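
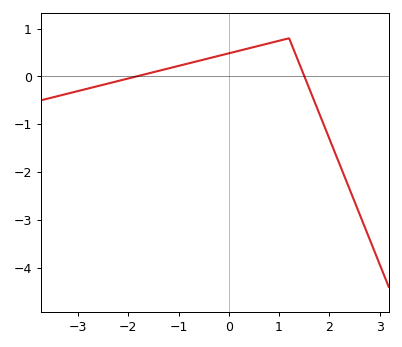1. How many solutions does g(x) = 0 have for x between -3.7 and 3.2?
2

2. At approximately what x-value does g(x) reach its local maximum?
1.2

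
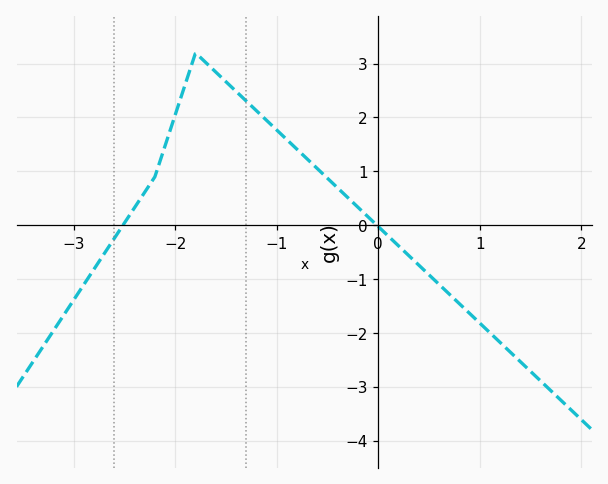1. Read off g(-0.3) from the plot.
0.5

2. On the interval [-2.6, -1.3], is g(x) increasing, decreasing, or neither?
neither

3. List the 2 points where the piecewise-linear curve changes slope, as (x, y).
(-2.2, 0.9); (-1.8, 3.2)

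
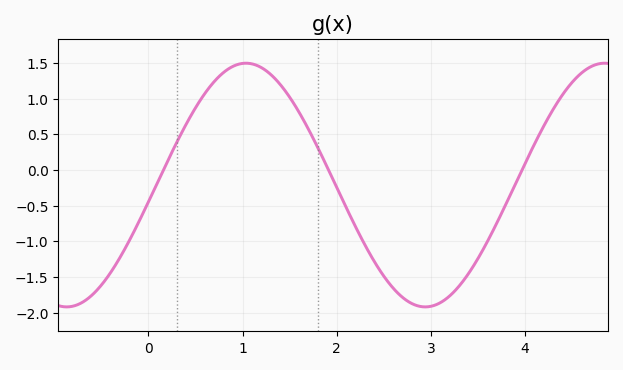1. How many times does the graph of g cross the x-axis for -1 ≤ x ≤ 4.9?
3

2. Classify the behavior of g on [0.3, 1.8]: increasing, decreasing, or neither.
neither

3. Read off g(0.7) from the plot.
1.24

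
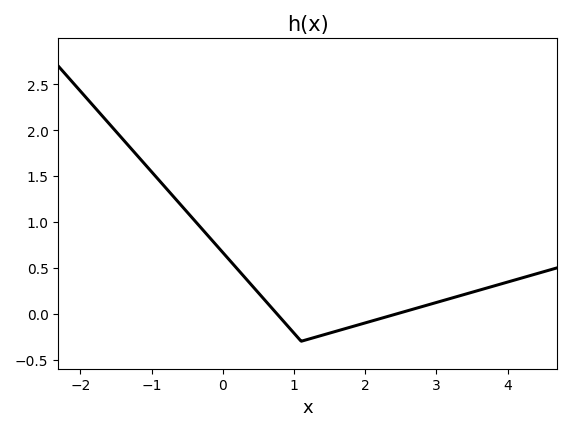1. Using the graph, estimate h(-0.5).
1.1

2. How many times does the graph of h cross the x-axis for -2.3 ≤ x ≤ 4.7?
2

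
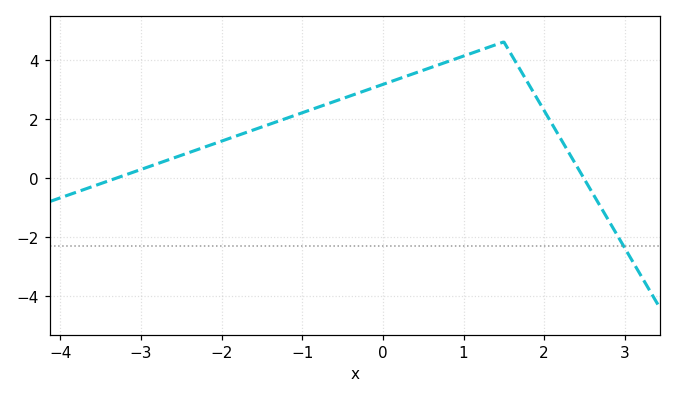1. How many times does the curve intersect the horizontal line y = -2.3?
1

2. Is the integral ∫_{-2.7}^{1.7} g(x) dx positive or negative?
positive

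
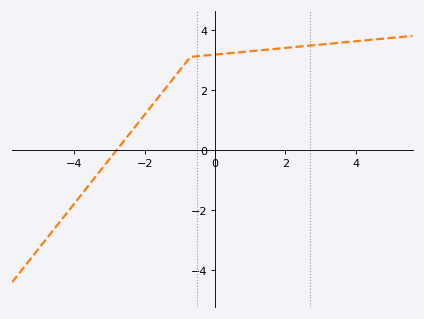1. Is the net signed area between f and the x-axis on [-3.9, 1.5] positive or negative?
positive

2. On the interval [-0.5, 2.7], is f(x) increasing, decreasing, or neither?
increasing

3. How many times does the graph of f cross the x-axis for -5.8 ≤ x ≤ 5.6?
1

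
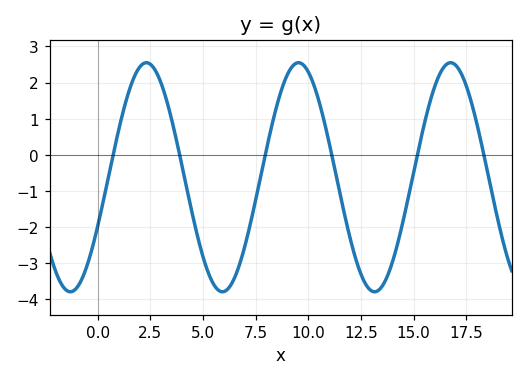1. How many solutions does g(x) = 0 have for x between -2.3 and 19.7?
6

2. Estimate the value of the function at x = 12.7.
-3.6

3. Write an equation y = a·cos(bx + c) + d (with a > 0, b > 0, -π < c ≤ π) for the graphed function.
y = 3.17cos(0.87x - 2) - 0.62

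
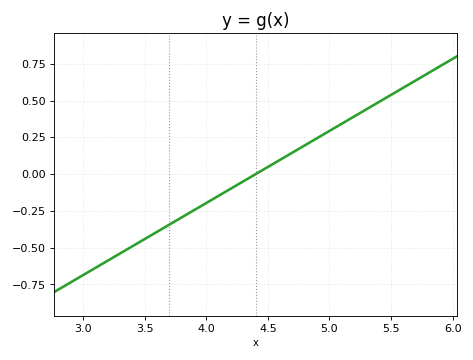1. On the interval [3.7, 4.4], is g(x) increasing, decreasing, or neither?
increasing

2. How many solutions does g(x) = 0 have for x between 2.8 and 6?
1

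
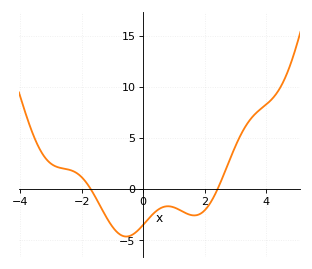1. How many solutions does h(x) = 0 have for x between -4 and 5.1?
2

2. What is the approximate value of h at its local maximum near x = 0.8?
-1.69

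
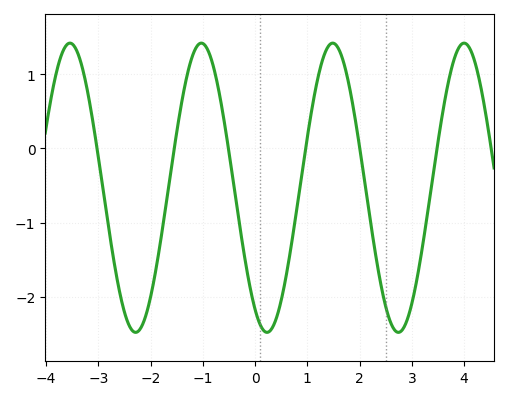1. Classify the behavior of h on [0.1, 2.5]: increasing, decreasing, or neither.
neither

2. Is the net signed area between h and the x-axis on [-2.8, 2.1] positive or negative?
negative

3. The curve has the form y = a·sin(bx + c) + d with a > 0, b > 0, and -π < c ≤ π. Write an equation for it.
y = 1.95sin(2.5x - 2.1) - 0.53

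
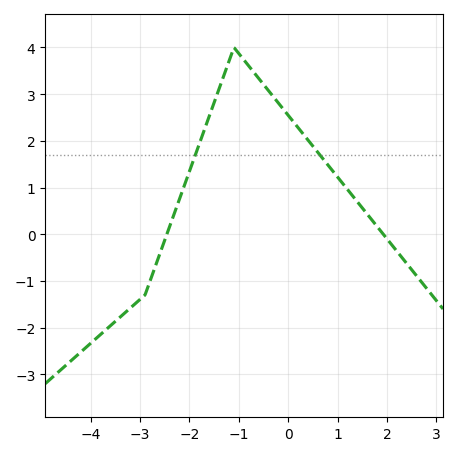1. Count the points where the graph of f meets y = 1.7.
2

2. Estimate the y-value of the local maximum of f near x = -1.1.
4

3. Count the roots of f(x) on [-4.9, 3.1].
2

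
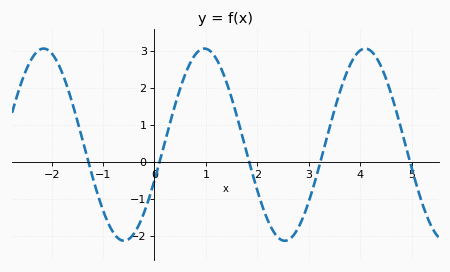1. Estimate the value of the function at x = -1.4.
0.6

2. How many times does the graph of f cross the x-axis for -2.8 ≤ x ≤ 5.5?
5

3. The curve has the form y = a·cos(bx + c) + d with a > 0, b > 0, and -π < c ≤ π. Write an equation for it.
y = 2.6cos(2x - 1.9) + 0.46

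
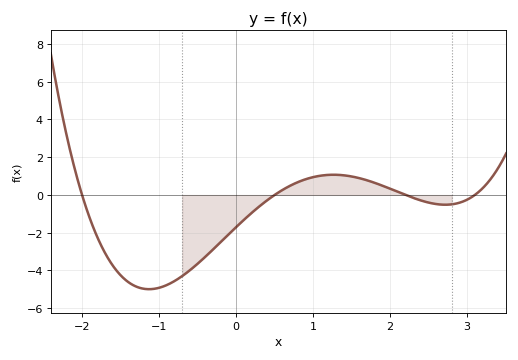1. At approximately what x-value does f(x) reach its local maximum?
1.27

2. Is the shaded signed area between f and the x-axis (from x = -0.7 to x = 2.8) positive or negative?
negative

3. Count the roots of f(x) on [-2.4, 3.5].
4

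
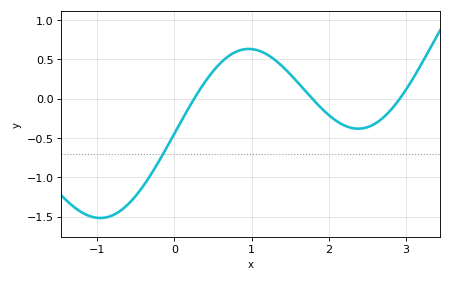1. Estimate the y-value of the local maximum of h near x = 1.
0.65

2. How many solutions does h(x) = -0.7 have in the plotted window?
1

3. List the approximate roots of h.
0.3, 1.8, 2.9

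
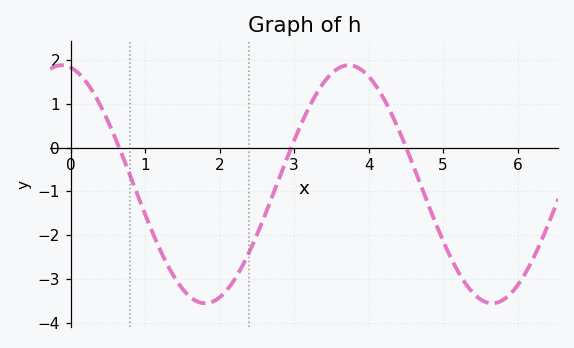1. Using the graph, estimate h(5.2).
-2.83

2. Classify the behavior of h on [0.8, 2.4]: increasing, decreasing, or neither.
neither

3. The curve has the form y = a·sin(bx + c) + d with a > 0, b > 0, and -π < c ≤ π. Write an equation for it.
y = 2.72sin(1.63x + 1.77) - 0.84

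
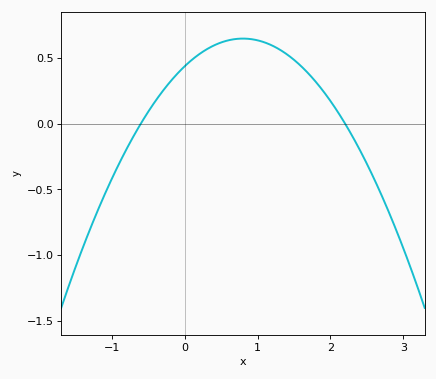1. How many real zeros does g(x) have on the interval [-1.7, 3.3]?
2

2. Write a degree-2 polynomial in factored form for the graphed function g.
y = -0.33(x + 0.6)(x - 2.2)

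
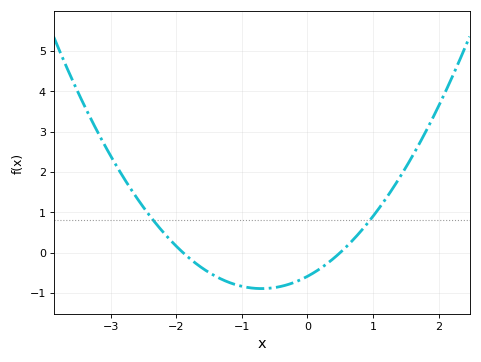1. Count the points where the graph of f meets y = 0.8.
2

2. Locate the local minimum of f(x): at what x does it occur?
-0.7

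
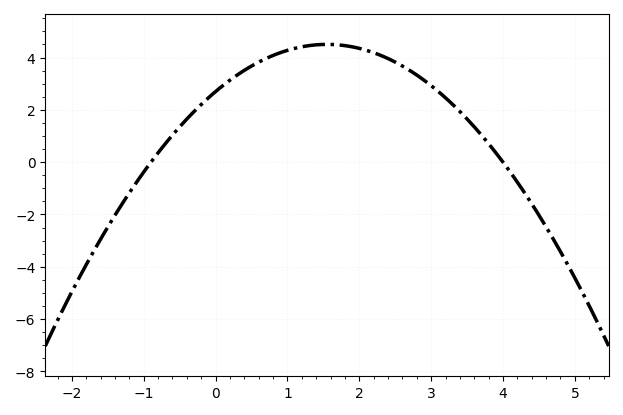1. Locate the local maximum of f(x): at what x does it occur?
1.55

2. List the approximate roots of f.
-0.9, 4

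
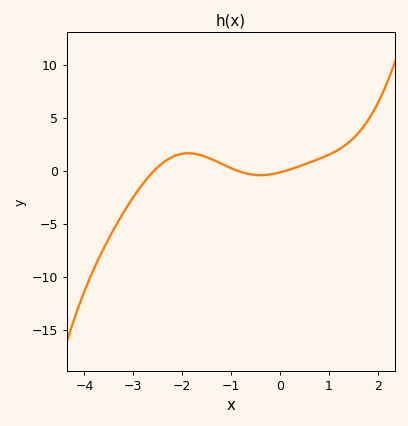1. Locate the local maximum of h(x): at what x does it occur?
-1.9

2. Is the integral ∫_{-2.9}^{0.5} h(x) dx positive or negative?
positive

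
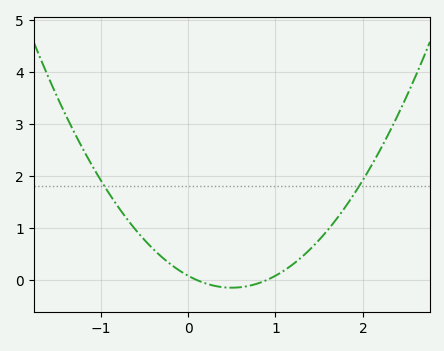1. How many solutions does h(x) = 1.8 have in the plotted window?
2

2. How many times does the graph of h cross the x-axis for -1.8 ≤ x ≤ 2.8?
2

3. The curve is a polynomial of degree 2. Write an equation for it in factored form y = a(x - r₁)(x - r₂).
y = 0.92(x - 0.1)(x - 0.9)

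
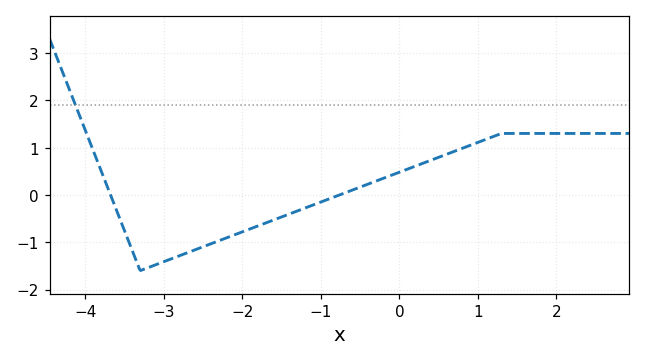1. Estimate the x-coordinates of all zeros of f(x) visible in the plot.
-3.68, -0.762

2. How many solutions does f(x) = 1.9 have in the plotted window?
1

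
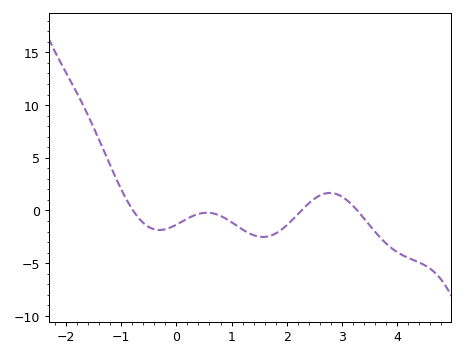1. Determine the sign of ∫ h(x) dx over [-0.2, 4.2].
negative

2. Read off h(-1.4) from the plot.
6.5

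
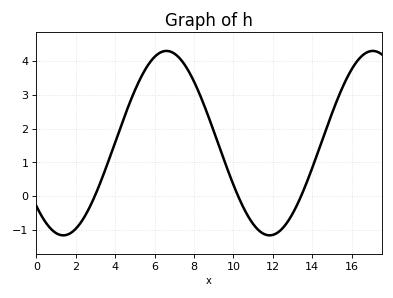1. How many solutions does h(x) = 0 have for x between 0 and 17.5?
3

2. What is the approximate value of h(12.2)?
-1.1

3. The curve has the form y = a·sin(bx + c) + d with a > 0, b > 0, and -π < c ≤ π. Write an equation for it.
y = 2.73sin(0.6x - 2.39) + 1.57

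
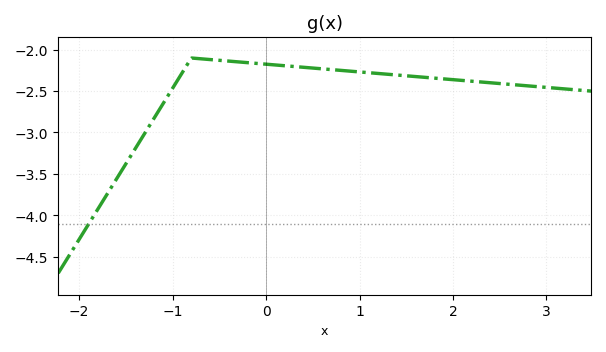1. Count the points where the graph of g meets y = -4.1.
1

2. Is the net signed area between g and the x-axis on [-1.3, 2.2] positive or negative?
negative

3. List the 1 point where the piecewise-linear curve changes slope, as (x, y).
(-0.8, -2.1)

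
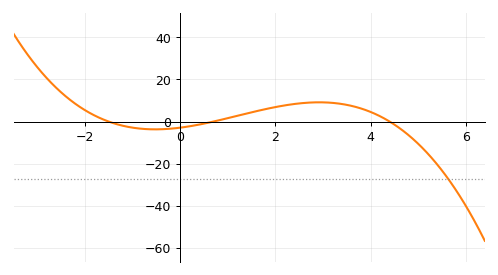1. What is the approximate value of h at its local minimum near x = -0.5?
-4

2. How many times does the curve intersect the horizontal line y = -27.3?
1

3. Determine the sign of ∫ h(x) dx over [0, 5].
positive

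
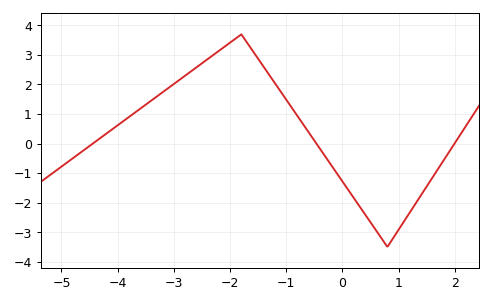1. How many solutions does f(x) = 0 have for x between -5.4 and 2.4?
3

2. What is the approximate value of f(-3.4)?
1.46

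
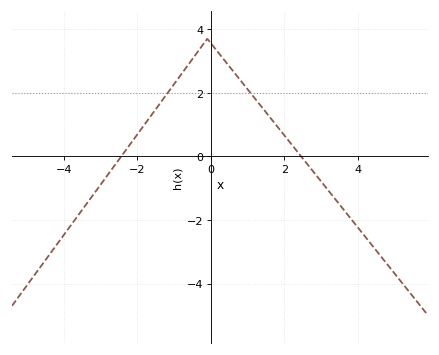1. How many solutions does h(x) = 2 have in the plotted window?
2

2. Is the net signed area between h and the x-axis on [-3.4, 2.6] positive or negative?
positive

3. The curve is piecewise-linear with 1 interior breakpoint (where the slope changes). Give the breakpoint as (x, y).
(-0.1, 3.7)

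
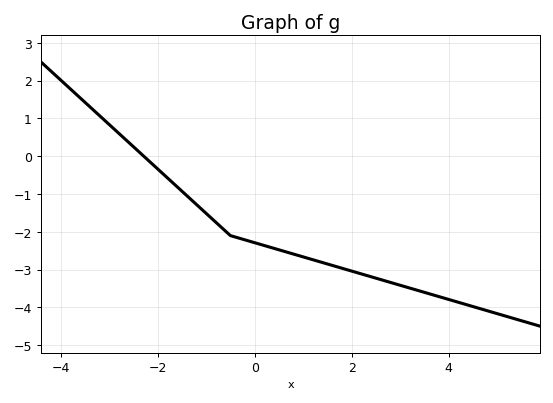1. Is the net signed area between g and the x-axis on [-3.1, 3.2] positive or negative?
negative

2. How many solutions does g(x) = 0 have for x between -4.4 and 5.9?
1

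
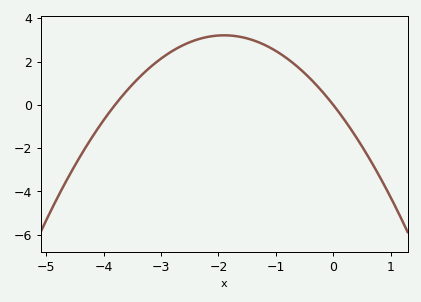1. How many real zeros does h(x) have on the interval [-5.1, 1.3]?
2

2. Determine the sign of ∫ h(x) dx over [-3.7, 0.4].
positive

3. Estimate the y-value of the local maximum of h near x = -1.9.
3.21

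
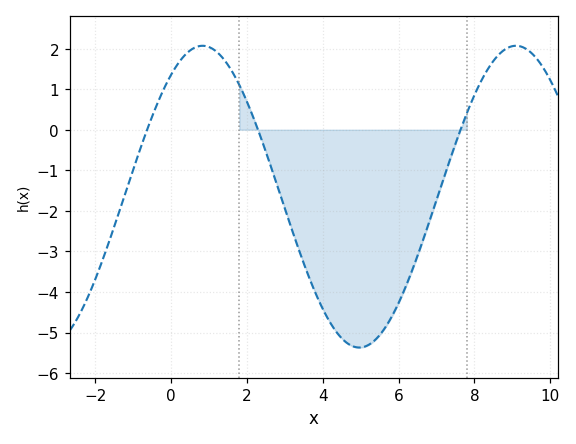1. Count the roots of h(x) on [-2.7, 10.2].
3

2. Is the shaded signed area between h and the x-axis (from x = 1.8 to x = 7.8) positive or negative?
negative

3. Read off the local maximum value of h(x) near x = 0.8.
2.1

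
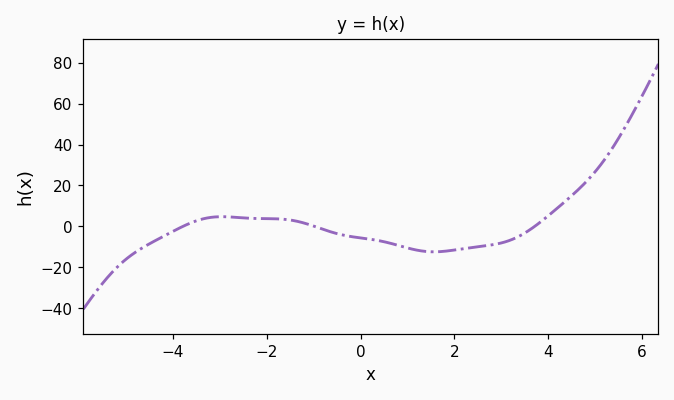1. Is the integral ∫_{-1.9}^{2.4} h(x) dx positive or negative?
negative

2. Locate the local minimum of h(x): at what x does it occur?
1.6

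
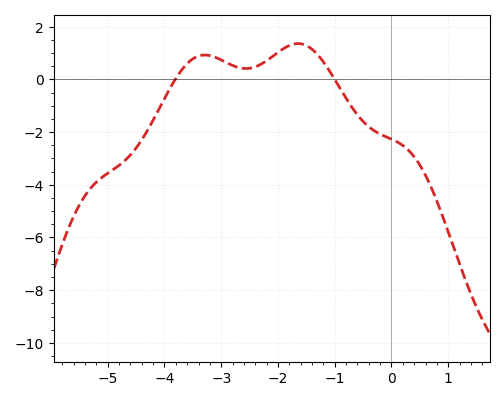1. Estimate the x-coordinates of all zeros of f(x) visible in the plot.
-3.8, -1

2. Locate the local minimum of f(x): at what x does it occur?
-2.6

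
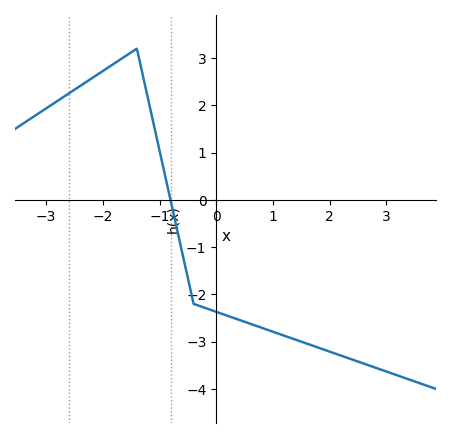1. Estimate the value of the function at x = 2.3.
-3.3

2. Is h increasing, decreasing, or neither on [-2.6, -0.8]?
neither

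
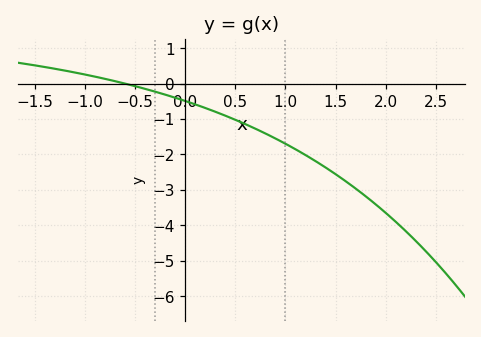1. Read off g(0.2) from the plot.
-0.687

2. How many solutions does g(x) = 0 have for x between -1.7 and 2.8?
1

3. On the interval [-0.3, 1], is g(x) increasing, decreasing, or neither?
decreasing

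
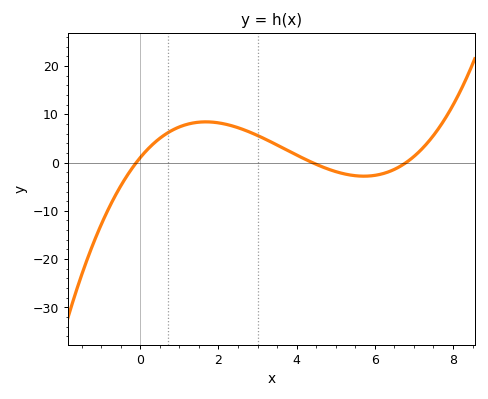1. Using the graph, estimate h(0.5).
5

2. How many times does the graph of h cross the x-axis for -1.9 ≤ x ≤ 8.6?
3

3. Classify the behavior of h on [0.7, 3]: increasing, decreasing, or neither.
neither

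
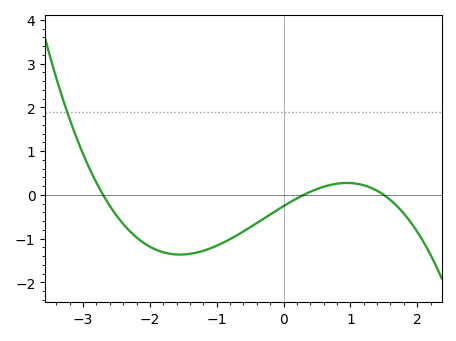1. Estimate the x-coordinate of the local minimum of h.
-1.5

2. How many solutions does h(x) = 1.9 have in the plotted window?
1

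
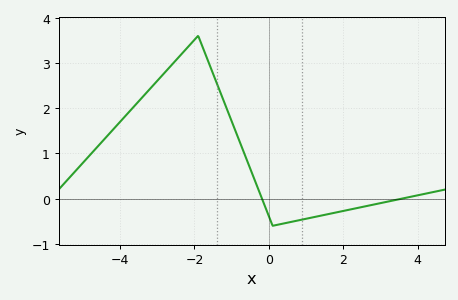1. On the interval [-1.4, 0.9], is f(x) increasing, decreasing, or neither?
neither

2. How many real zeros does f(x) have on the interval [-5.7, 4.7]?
2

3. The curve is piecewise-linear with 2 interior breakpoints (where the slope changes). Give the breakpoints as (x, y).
(-1.9, 3.6); (0.1, -0.6)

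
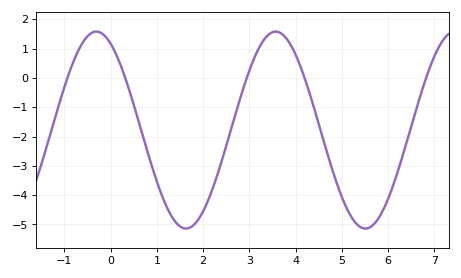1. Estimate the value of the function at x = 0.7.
-2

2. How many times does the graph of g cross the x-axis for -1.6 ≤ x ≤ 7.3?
5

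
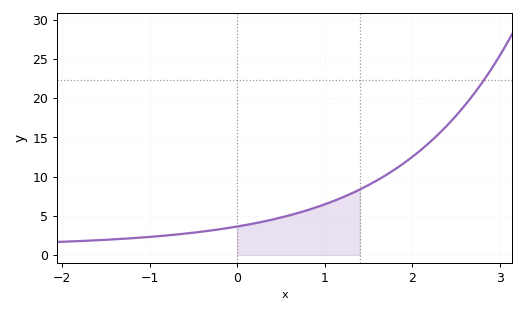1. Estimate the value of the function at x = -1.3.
2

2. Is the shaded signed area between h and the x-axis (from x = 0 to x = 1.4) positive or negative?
positive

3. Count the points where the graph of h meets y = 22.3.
1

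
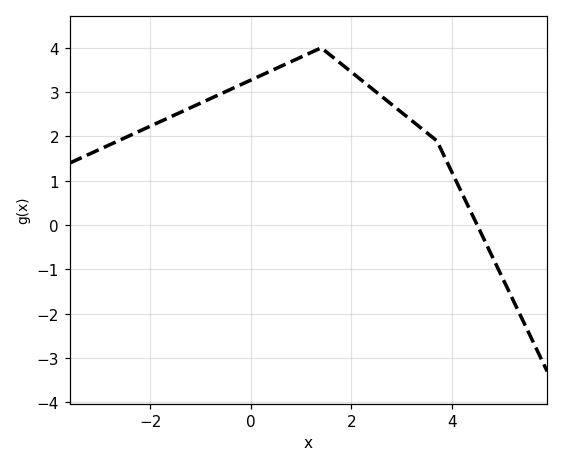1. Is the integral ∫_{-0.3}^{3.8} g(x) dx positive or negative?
positive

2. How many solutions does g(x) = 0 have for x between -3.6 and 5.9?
1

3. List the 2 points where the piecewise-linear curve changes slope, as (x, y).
(1.4, 4); (3.7, 1.9)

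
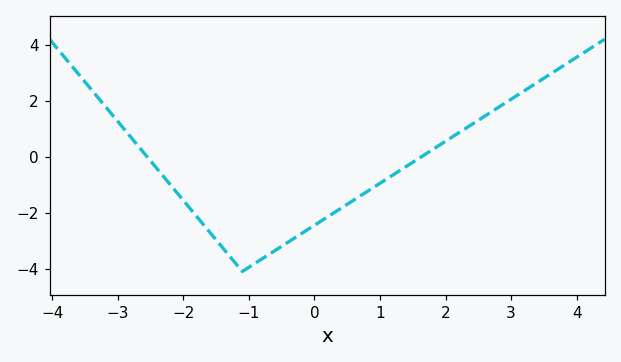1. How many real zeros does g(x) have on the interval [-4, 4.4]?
2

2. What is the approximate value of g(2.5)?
1.4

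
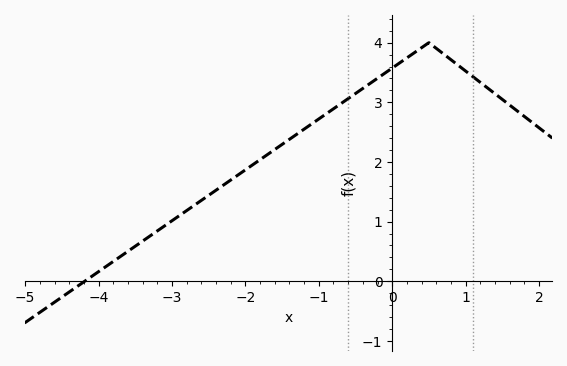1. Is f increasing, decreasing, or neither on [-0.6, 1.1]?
neither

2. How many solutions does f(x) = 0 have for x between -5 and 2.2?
1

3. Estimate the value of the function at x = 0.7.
3.81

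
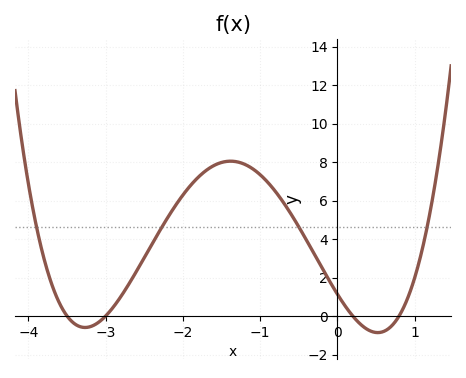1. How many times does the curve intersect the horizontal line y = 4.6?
4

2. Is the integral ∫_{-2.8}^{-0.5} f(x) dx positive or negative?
positive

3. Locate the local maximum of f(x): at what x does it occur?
-1.38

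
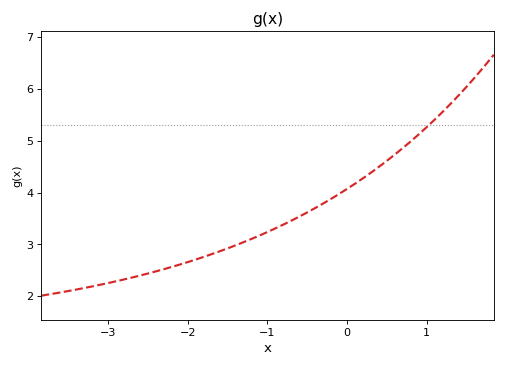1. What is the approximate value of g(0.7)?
4.9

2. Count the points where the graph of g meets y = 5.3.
1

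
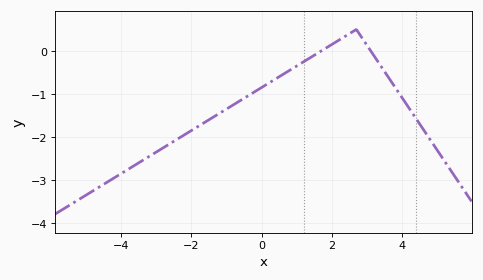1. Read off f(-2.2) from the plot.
-1.95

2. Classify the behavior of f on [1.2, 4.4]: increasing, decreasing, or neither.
neither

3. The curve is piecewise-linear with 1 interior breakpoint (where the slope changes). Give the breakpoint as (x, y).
(2.7, 0.5)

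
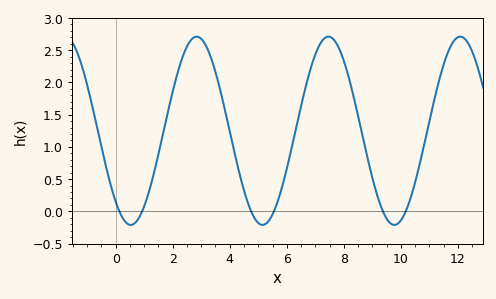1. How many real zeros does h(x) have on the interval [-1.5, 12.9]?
6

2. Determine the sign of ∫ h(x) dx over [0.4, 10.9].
positive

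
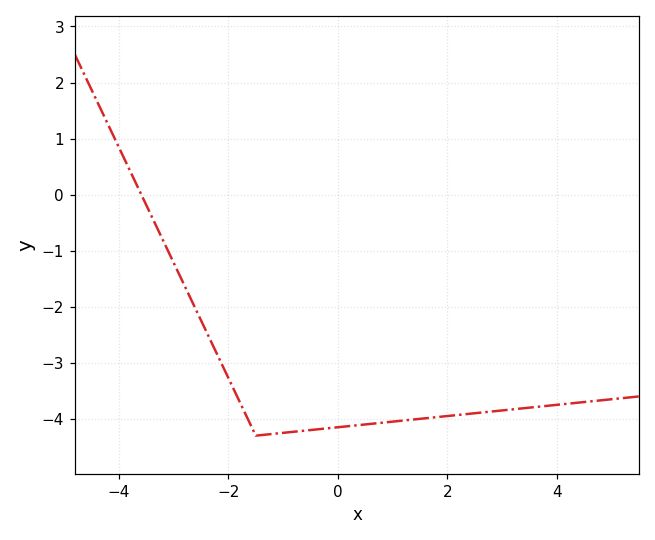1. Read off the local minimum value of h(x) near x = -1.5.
-4.3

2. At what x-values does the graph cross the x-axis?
-3.6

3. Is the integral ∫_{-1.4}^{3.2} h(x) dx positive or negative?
negative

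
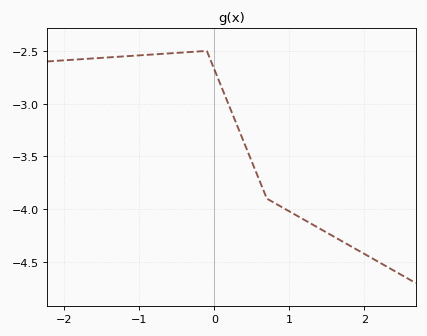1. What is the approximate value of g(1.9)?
-4.4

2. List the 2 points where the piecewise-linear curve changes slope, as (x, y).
(-0.1, -2.5); (0.7, -3.9)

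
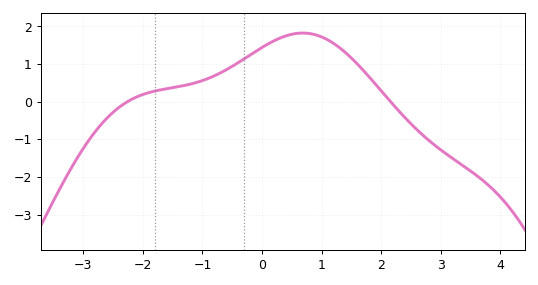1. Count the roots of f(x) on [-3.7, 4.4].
2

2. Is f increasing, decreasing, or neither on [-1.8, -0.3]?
increasing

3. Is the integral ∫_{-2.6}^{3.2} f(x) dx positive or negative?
positive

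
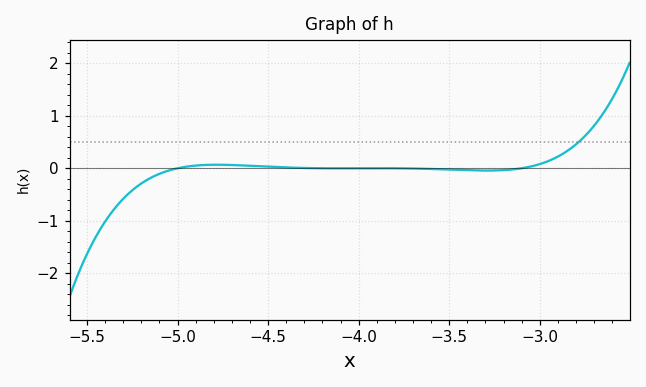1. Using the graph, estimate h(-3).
0.079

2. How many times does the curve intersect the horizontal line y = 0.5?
1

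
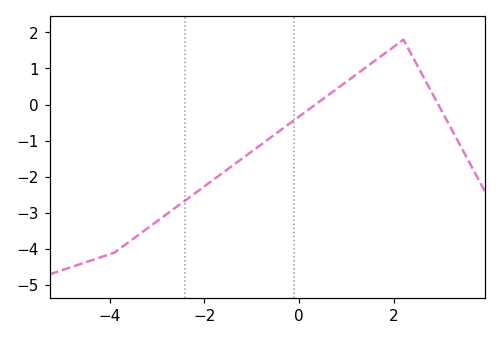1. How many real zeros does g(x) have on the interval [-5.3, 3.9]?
2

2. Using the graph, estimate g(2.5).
1.07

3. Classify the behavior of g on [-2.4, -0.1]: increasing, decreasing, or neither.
increasing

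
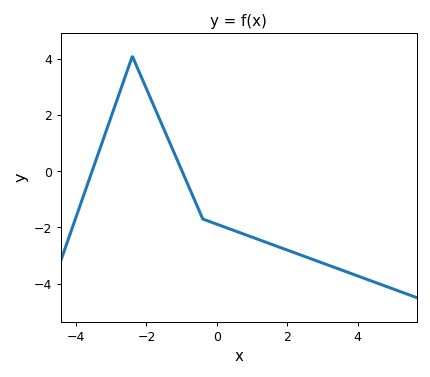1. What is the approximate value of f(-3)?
1.95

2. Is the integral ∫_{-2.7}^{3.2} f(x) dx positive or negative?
negative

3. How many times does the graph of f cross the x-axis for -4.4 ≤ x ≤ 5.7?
2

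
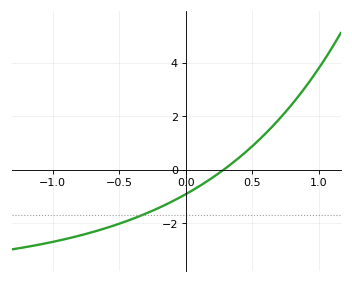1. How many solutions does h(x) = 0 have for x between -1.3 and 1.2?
1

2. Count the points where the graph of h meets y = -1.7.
1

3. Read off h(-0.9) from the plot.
-2.6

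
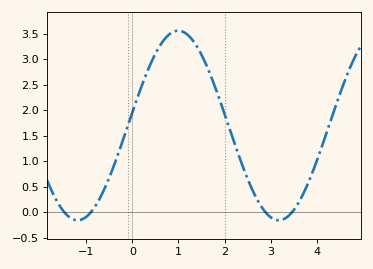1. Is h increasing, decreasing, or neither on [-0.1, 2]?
neither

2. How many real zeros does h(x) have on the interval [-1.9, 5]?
4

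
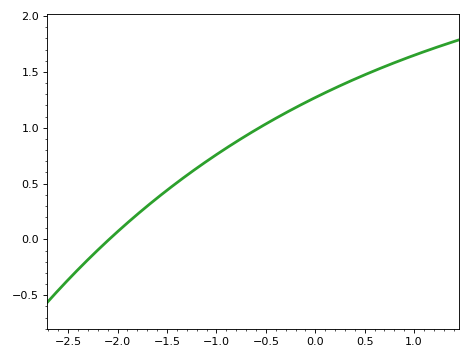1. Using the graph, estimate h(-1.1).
0.699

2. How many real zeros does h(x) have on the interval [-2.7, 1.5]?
1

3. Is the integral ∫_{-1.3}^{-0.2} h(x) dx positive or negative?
positive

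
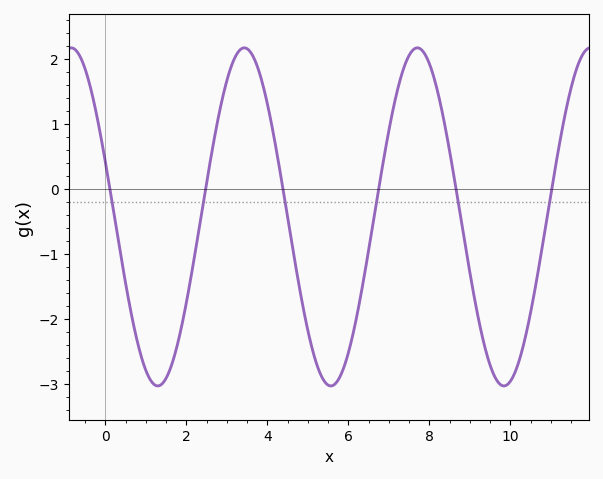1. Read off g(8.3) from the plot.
1.2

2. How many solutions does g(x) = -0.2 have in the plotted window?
6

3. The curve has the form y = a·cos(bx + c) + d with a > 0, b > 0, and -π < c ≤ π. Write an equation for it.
y = 2.6cos(1.5x + 1.2) - 0.43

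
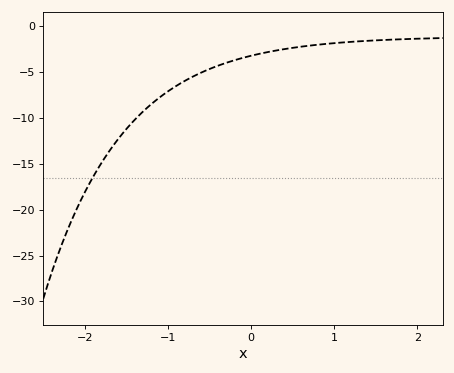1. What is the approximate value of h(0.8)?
-2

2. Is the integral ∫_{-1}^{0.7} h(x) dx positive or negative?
negative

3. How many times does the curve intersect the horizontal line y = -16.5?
1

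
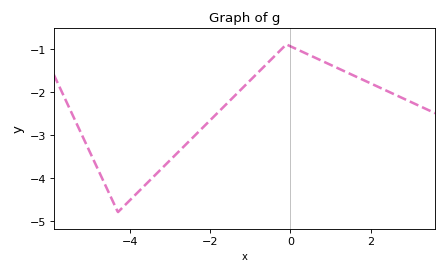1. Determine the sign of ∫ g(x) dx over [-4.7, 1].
negative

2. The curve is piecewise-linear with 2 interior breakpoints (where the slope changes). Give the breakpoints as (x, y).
(-4.3, -4.8); (-0.1, -0.9)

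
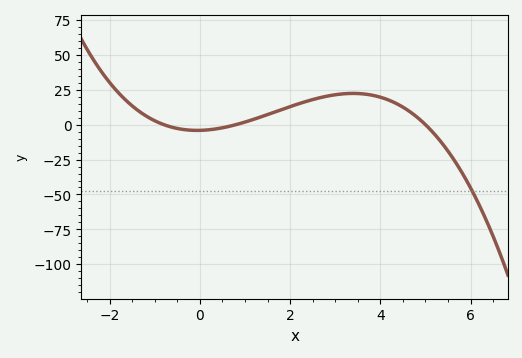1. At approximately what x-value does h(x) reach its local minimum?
0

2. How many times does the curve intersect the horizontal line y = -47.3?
1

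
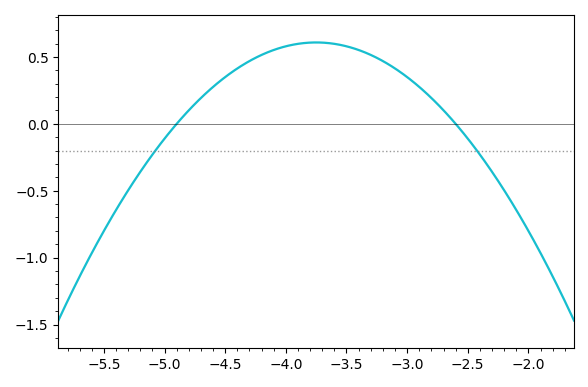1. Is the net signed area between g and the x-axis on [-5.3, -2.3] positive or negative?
positive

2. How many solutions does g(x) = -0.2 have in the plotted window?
2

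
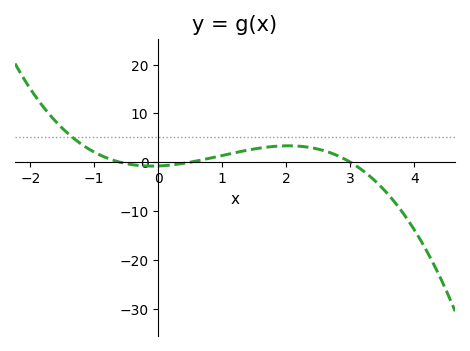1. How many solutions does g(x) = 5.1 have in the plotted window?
1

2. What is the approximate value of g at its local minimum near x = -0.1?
-1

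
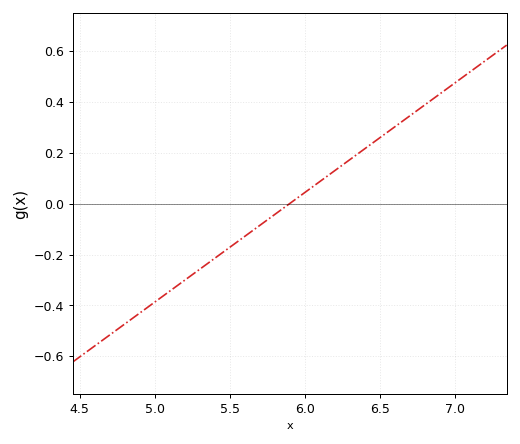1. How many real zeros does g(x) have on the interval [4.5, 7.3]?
1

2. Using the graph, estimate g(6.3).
0.18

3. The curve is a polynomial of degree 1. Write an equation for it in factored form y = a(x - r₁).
y = 0.43(x - 5.9)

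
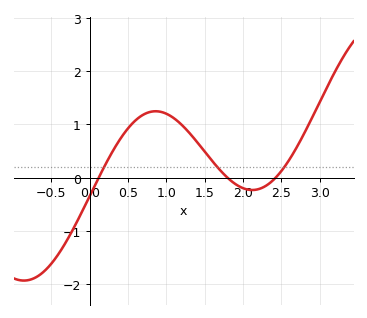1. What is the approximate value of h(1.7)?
0.14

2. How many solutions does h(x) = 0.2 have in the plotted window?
3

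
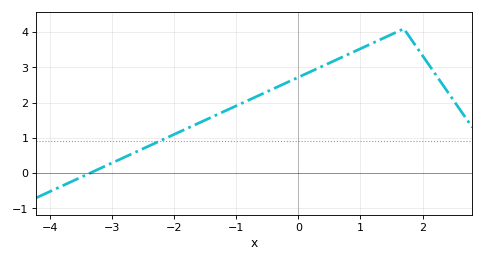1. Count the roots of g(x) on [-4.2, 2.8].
1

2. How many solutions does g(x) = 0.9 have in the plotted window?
1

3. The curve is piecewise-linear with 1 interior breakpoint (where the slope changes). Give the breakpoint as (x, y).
(1.7, 4.1)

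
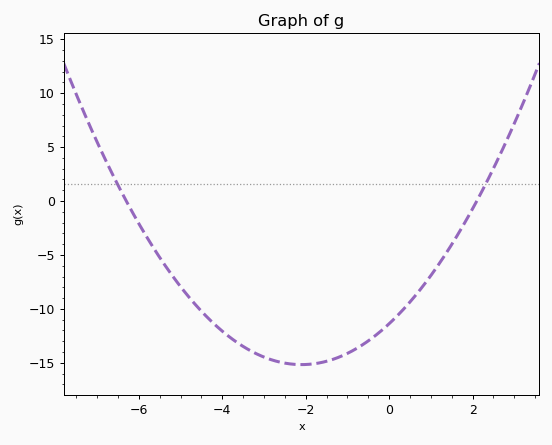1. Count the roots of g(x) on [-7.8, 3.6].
2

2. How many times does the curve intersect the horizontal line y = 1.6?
2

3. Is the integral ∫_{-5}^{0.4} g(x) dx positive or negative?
negative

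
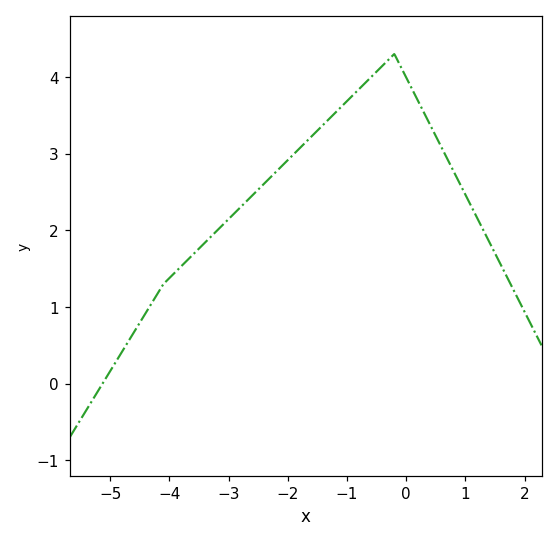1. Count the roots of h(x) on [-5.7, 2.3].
1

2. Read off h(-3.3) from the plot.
1.9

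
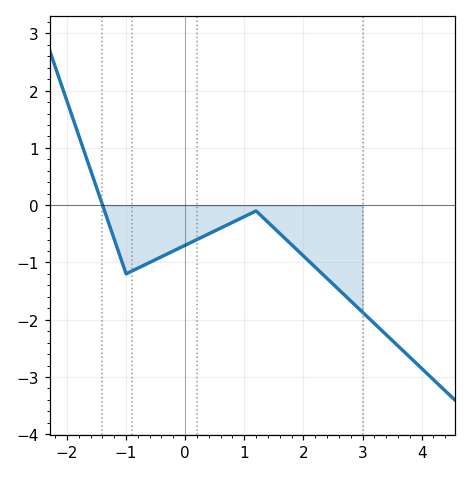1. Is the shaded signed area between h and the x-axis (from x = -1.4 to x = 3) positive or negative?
negative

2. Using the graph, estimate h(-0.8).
-1.1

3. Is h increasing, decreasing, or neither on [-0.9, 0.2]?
increasing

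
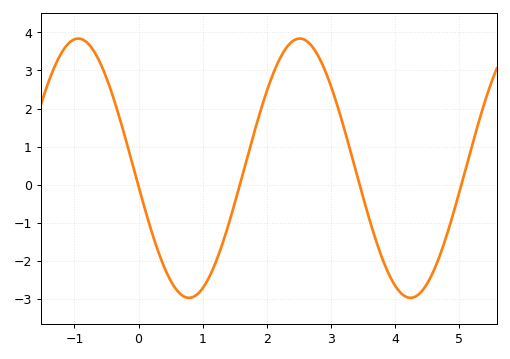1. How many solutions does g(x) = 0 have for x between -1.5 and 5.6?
4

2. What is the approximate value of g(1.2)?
-2.05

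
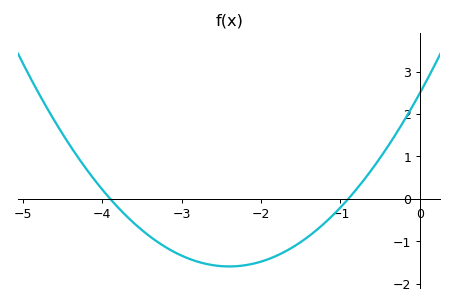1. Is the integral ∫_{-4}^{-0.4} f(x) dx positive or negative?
negative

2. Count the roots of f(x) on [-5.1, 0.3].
2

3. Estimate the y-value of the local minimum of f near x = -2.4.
-1.6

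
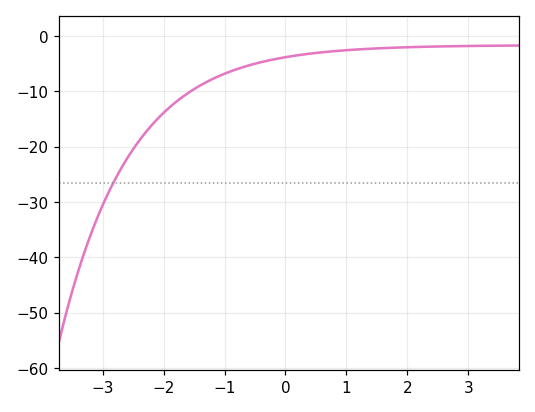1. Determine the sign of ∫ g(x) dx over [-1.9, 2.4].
negative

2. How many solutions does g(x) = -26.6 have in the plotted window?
1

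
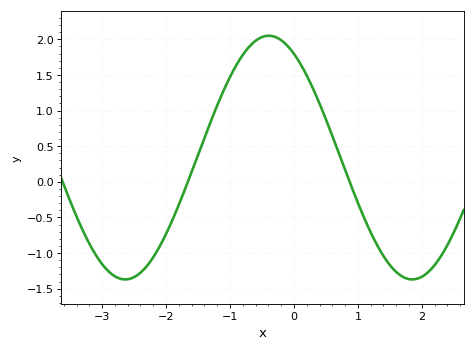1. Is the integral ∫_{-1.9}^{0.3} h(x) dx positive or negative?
positive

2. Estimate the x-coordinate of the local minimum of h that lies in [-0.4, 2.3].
1.85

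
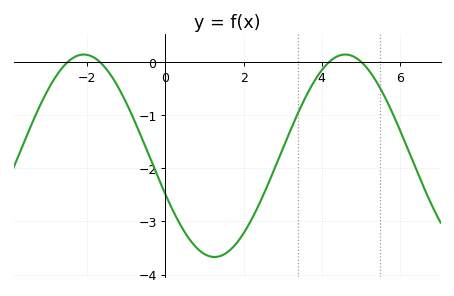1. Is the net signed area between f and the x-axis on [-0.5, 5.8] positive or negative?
negative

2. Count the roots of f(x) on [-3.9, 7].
4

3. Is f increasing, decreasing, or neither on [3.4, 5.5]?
neither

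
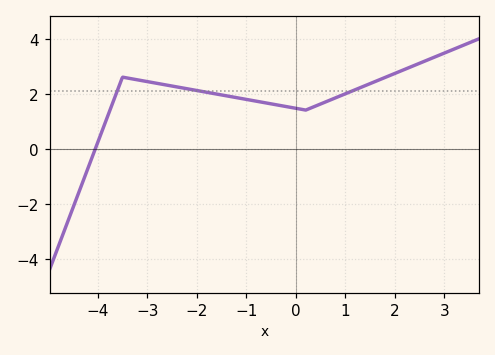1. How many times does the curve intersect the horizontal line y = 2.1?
3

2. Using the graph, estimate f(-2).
2.2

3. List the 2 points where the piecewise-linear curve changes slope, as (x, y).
(-3.5, 2.6); (0.2, 1.4)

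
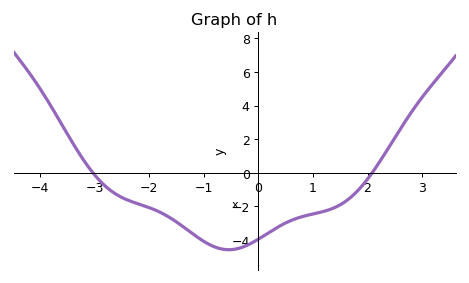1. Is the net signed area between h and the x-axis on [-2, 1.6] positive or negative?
negative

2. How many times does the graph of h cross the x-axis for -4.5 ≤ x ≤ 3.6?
2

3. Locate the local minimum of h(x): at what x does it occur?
-0.6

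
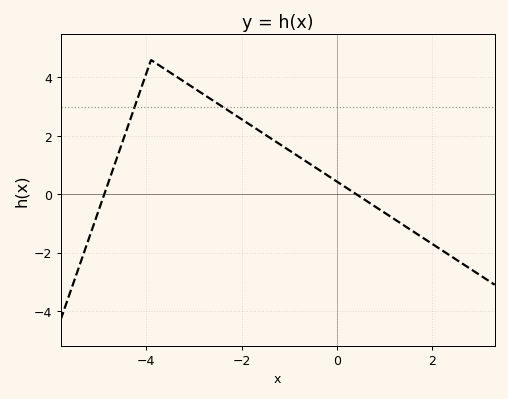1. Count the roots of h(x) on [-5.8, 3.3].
2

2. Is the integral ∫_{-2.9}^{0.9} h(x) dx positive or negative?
positive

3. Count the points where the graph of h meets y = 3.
2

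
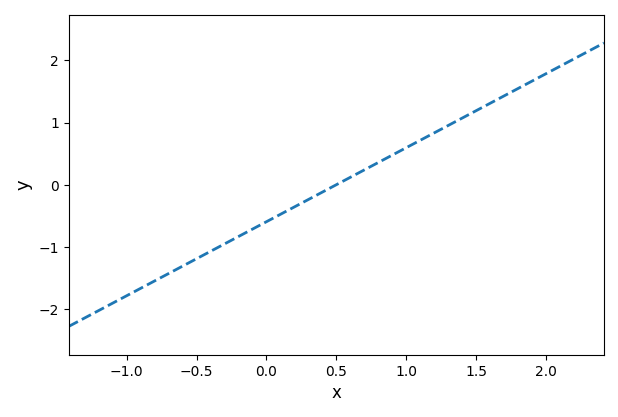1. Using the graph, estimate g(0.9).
0.476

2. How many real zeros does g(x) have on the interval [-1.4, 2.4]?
1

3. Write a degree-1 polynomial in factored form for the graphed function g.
y = 1.19(x - 0.5)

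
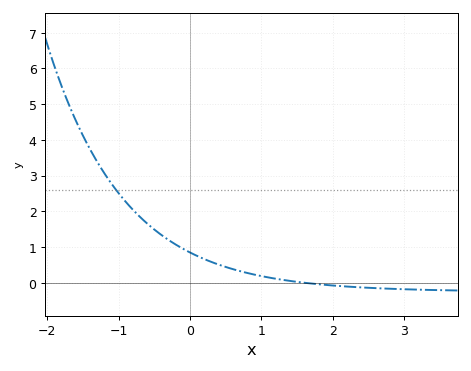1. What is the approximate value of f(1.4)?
0.053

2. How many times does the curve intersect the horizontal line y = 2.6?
1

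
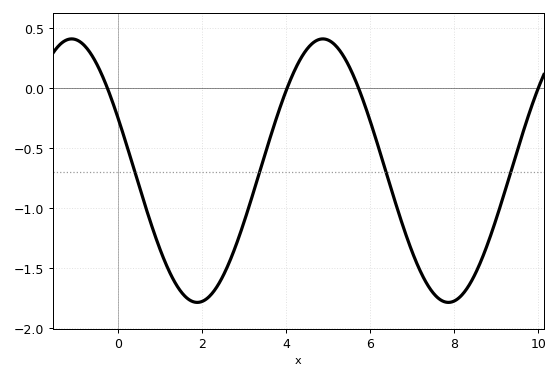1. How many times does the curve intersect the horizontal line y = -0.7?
4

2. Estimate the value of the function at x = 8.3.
-1.7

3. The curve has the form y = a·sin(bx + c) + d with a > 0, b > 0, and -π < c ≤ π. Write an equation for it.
y = 1.1sin(1.1x + 2.7) - 0.69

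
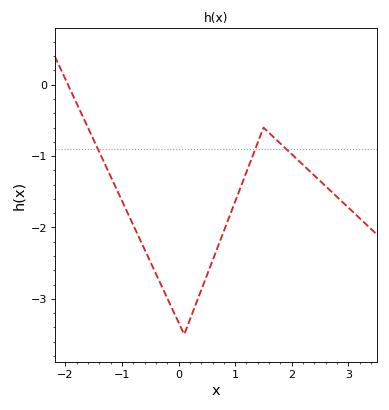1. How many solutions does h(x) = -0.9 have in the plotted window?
3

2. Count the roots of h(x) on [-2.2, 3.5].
1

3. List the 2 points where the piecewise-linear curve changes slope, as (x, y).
(0.1, -3.5); (1.5, -0.6)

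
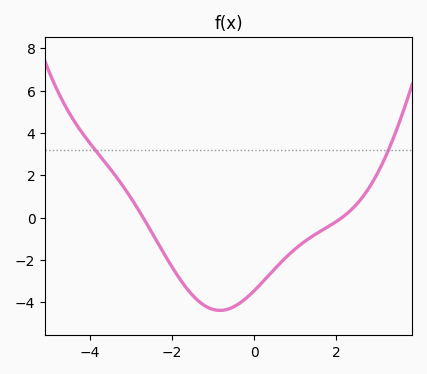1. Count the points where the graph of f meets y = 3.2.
2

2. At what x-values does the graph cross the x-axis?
-2.8, 2.2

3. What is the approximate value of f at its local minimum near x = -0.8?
-4.4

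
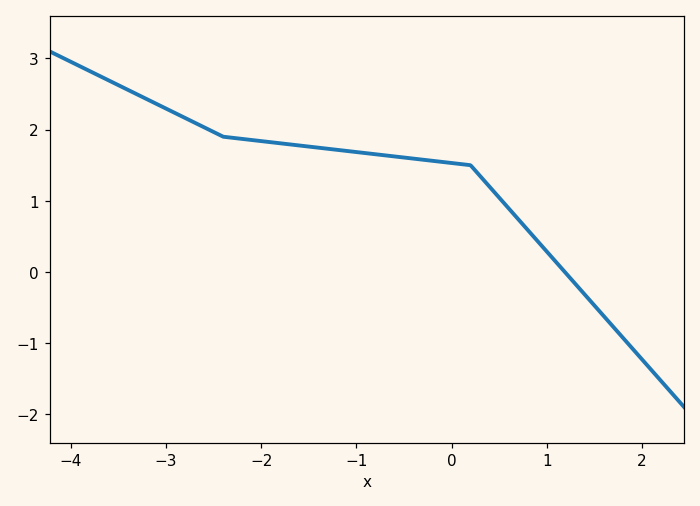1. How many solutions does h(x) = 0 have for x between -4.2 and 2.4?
1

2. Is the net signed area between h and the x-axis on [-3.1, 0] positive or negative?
positive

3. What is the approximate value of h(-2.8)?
2.16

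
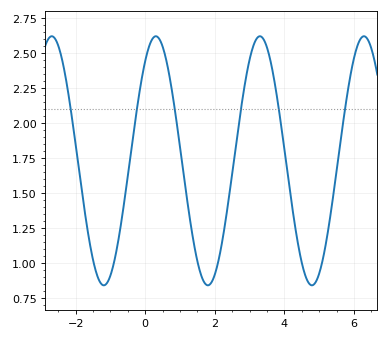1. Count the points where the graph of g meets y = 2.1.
6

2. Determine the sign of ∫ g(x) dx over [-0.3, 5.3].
positive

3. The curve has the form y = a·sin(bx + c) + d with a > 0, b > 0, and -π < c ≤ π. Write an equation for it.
y = 0.89sin(2.1x + 0.93) + 1.73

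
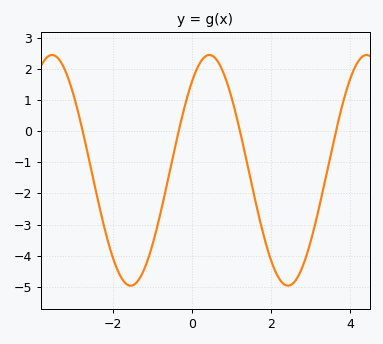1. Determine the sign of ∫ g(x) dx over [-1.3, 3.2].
negative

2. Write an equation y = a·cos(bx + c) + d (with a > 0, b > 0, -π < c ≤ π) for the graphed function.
y = 3.7cos(1.6x - 0.69) - 1.26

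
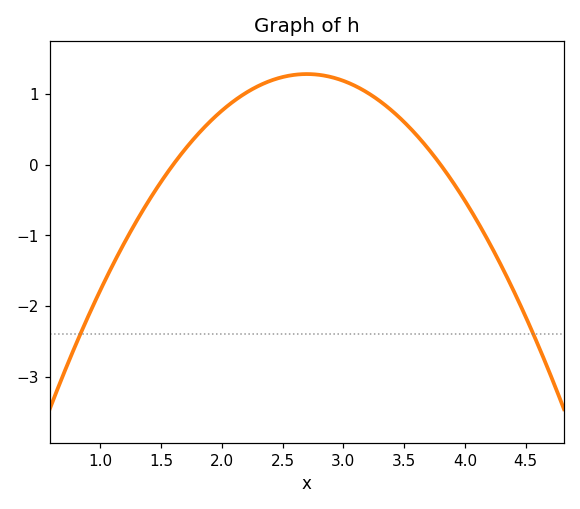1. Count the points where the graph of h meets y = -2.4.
2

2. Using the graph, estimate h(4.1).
-0.795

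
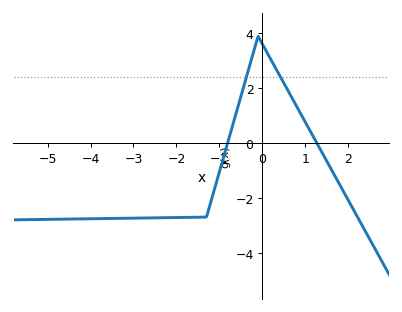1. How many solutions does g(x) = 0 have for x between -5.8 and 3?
2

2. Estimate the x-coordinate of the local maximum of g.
-0.099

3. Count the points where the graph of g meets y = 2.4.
2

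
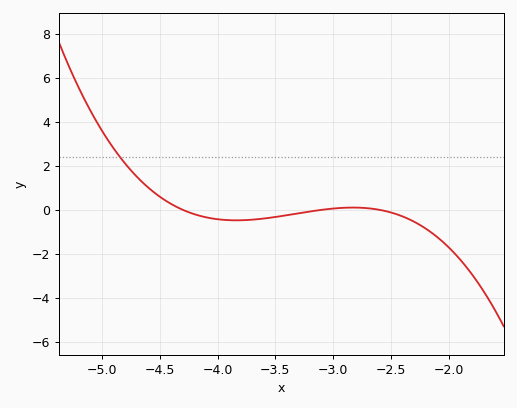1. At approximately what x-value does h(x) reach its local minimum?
-3.84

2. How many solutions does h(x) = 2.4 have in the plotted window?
1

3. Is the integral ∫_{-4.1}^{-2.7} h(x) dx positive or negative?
negative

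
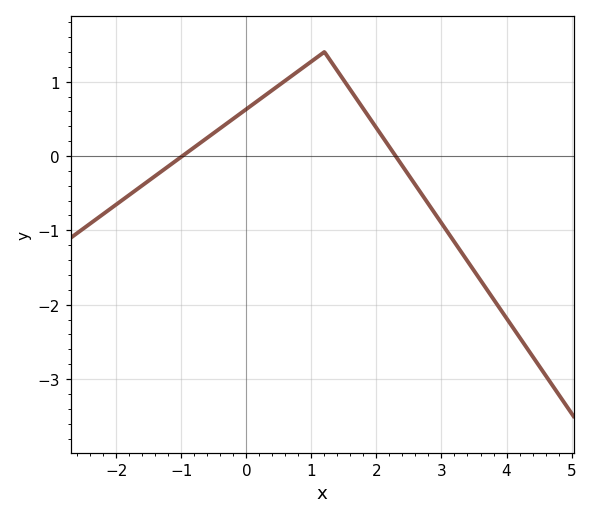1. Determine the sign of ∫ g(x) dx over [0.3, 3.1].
positive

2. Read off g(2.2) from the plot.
0.1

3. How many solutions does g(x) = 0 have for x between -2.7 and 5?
2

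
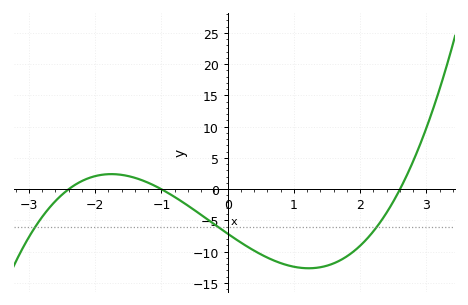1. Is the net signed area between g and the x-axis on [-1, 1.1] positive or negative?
negative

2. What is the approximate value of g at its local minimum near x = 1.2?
-12.5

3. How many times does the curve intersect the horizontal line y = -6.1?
3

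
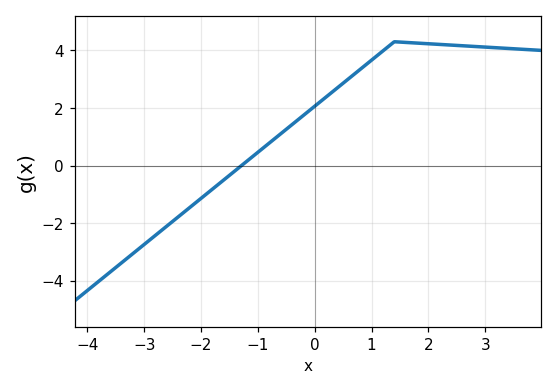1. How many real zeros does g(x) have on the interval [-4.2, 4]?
1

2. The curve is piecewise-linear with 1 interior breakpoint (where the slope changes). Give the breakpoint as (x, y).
(1.4, 4.3)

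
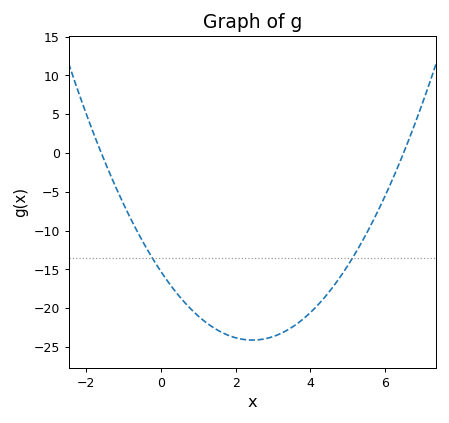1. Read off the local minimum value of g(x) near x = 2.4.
-24.1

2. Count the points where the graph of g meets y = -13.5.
2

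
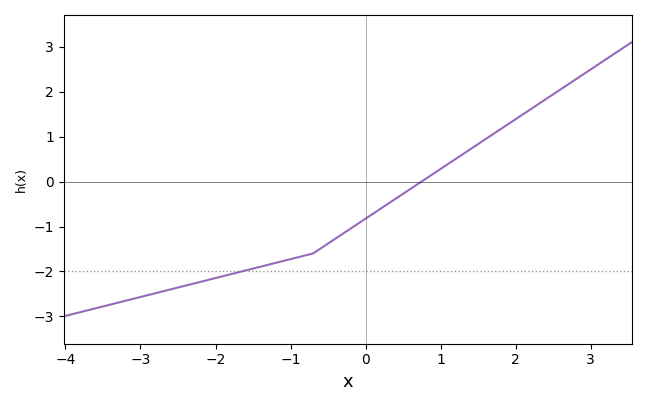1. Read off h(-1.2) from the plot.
-1.8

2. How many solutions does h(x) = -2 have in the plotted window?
1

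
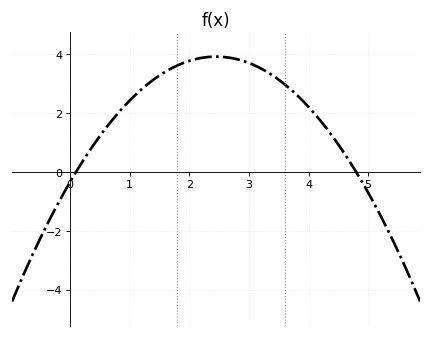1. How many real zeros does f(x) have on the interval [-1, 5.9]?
2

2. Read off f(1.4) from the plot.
3.14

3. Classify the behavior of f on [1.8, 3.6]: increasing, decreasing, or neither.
neither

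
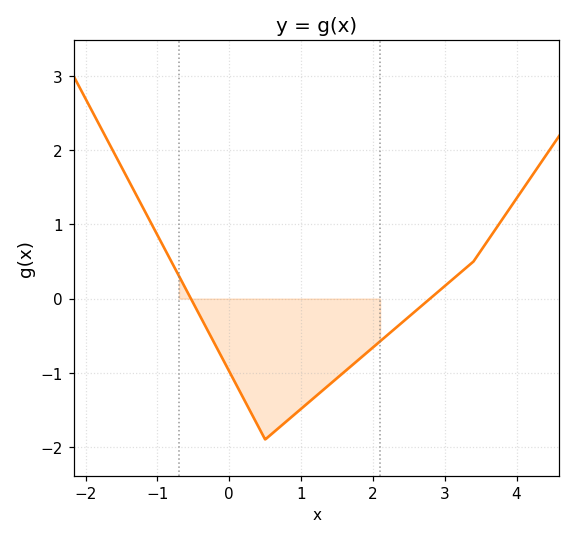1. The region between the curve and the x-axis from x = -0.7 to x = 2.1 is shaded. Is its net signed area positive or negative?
negative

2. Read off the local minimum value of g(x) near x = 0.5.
-1.9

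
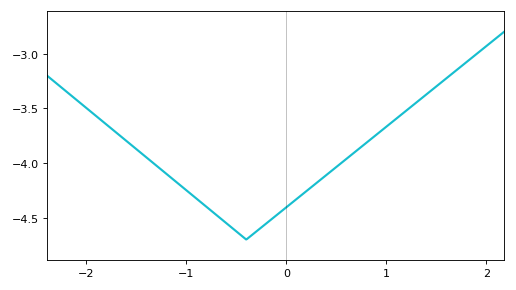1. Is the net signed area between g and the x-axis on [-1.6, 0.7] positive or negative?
negative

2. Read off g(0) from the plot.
-4.4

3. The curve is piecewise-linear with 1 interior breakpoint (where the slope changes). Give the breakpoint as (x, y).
(-0.4, -4.7)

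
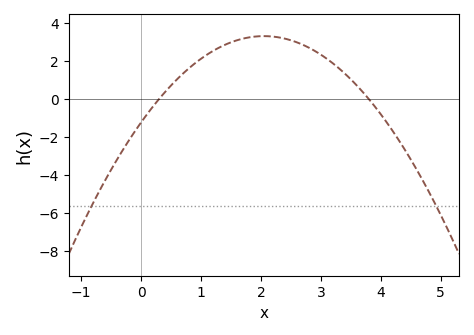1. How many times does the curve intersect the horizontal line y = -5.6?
2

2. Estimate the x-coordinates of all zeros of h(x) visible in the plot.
0.3, 3.8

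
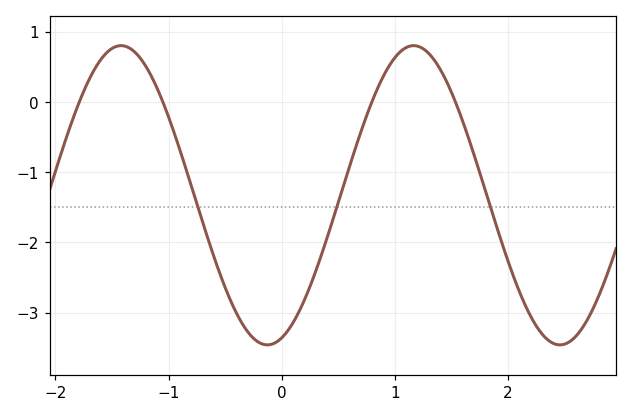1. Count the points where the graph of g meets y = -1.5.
3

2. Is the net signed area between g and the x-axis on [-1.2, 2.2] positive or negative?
negative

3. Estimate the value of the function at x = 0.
-3.36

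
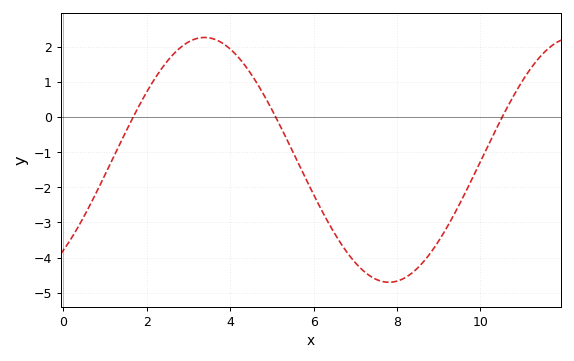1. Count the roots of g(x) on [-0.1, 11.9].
3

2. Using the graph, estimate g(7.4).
-4.6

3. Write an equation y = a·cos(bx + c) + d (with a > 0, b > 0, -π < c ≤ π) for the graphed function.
y = 3.48cos(0.71x - 2.4) - 1.22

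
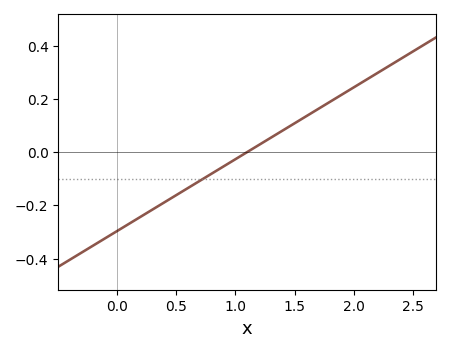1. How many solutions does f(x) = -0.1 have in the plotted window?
1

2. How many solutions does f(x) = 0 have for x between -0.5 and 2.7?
1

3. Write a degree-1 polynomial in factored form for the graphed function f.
y = 0.27(x - 1.1)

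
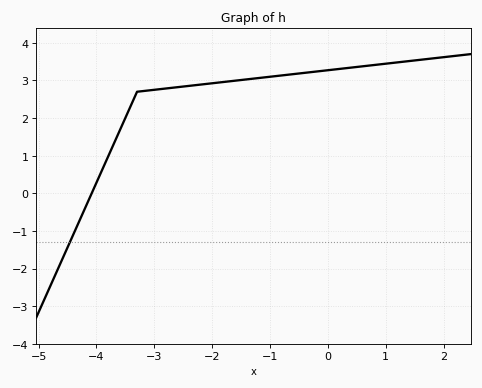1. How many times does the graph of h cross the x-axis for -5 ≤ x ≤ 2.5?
1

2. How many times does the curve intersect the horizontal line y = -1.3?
1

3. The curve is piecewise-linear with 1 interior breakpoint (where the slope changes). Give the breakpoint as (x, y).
(-3.3, 2.7)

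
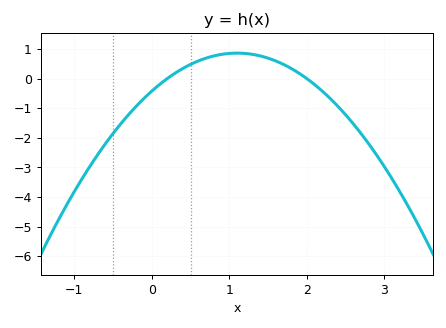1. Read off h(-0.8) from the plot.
-2.97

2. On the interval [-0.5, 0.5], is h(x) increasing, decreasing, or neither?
increasing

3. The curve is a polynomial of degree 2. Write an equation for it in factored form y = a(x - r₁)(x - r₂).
y = -1.06(x - 0.2)(x - 2)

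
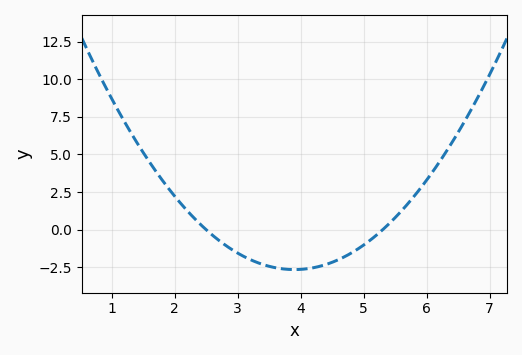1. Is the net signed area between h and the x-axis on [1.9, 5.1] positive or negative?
negative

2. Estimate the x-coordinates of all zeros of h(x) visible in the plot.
2.5, 5.3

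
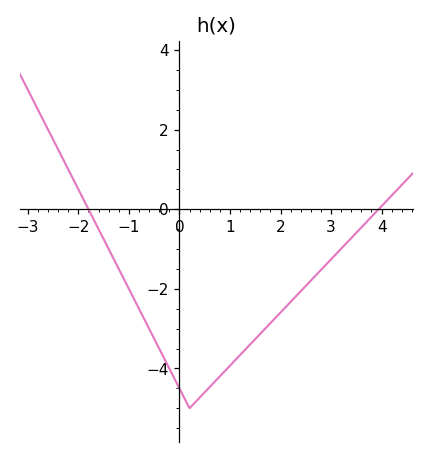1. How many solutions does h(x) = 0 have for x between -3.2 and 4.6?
2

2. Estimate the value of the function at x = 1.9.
-2.8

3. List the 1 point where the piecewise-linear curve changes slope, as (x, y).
(0.2, -5)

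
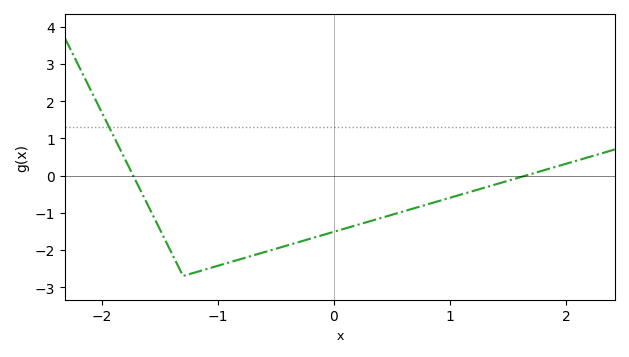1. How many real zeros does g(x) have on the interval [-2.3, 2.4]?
2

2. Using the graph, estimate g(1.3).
-0.3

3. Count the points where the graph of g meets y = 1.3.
1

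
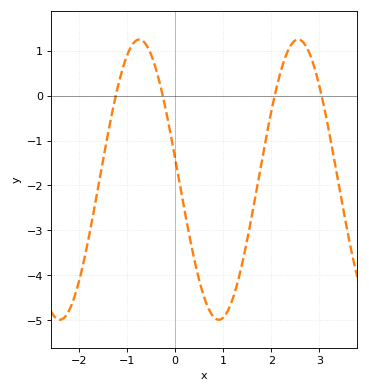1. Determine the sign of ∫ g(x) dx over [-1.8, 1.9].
negative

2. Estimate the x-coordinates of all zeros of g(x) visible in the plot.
-1.2, -0.3, 2.1, 3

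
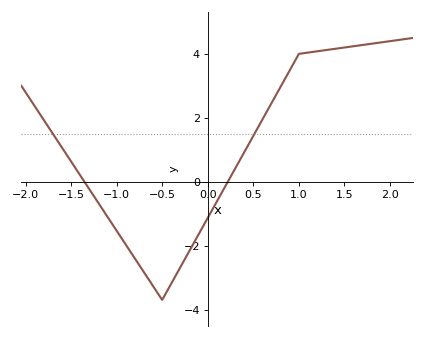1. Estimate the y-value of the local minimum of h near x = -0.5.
-3.7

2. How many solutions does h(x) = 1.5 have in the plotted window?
2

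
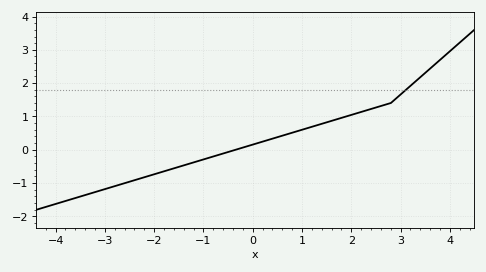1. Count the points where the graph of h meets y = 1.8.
1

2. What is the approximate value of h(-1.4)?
-0.5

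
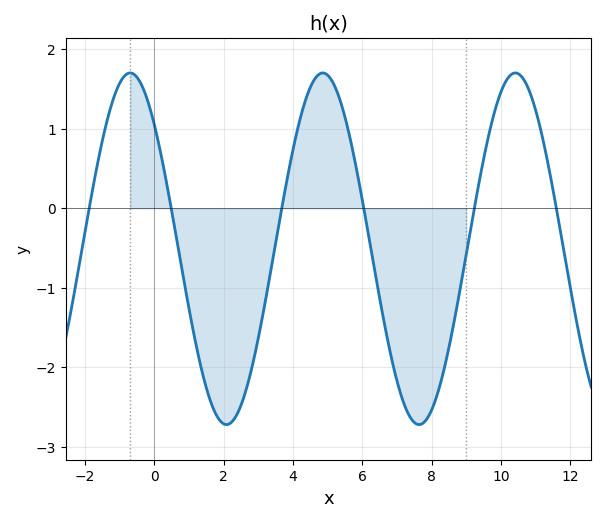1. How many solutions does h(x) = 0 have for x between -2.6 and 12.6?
6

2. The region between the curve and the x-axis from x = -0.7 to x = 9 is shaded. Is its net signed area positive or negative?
negative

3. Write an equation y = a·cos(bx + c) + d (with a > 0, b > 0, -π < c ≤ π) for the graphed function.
y = 2.21cos(1.1x + 0.79) - 0.51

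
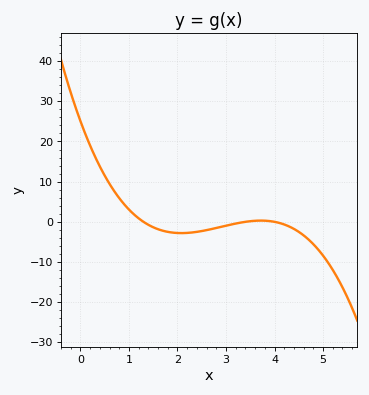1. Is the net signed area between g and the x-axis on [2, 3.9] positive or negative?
negative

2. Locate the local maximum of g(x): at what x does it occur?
3.72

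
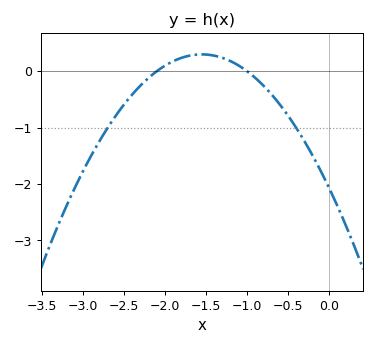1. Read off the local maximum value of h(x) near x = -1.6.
0.299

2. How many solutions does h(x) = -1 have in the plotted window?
2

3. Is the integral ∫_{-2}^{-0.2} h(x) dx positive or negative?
negative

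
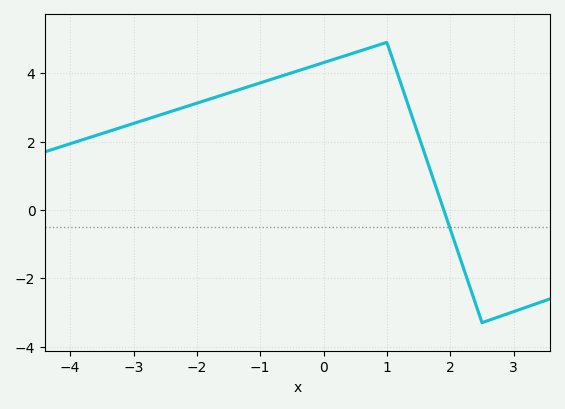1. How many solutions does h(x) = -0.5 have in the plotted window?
1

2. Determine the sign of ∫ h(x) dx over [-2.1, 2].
positive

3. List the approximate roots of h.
1.9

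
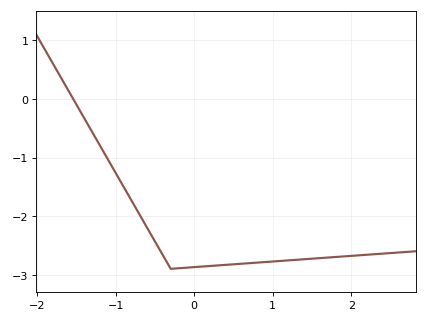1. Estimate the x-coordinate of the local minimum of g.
-0.298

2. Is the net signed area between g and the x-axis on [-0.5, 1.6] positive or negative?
negative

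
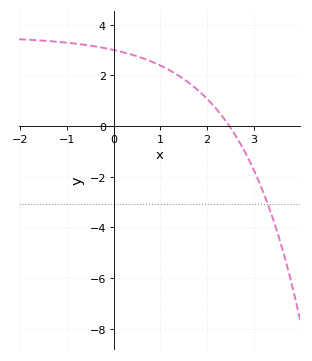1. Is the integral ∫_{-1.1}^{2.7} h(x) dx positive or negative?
positive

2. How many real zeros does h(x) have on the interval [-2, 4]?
1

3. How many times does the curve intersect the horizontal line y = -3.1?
1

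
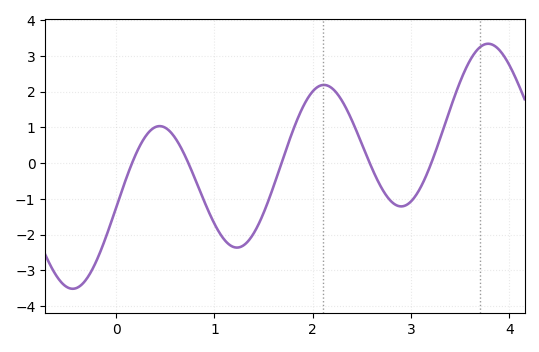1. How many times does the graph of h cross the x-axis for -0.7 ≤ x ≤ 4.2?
5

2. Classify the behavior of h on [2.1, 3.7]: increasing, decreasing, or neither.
neither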